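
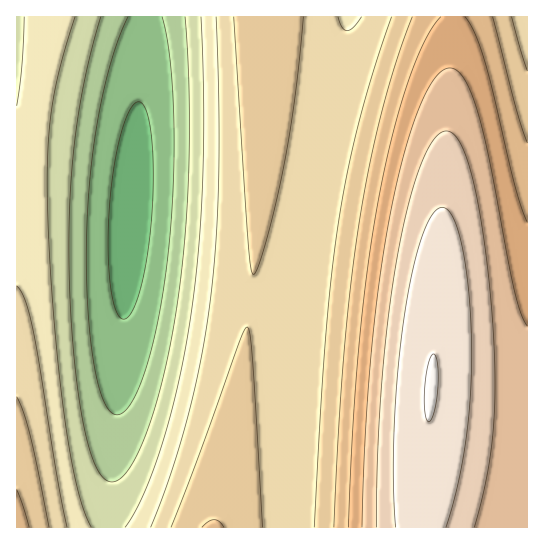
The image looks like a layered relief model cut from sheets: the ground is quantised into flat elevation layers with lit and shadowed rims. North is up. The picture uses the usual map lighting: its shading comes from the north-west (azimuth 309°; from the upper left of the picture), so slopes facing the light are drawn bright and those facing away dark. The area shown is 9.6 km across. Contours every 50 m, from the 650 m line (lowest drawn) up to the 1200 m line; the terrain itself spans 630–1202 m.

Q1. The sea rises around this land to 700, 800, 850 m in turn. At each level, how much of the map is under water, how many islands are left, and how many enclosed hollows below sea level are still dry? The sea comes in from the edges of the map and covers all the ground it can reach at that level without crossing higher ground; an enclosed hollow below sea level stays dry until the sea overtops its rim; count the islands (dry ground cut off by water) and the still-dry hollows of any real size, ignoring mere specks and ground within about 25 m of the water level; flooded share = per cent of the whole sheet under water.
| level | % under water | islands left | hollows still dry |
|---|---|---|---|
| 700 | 10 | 0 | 0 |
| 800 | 25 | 0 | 0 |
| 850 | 34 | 0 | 0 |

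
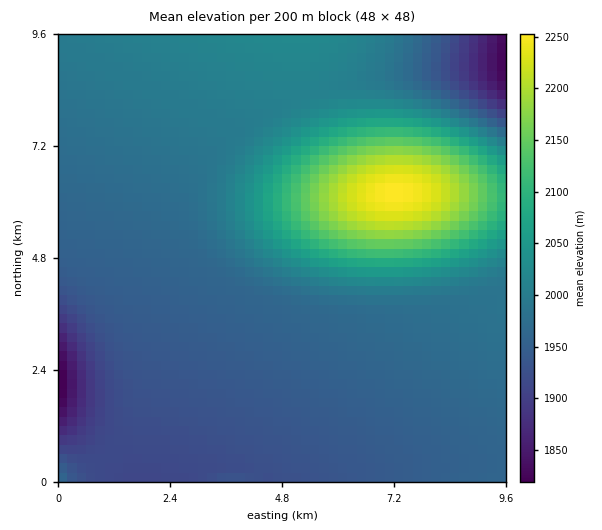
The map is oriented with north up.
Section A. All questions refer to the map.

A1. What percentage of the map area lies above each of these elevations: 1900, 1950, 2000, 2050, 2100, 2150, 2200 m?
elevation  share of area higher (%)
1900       97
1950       72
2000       32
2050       16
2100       11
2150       7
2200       3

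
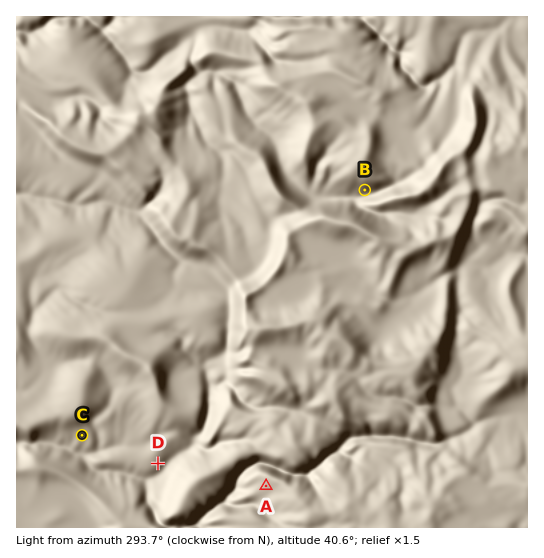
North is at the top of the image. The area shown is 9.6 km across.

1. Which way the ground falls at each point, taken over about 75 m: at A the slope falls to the SW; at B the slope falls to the S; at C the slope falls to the S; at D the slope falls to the SE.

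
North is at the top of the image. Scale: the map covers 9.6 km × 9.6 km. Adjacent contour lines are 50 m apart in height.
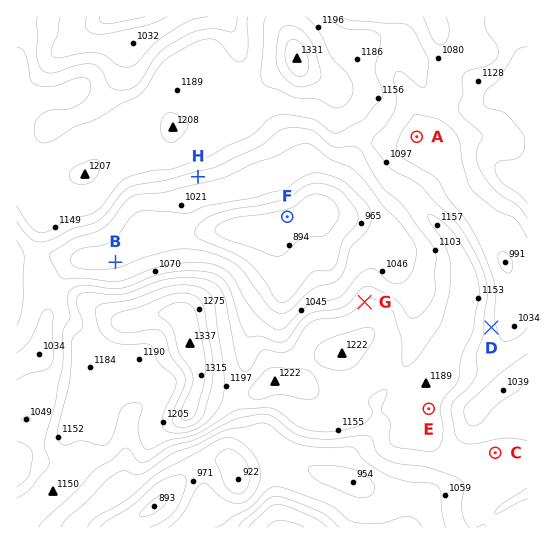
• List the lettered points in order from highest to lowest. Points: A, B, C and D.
C D A B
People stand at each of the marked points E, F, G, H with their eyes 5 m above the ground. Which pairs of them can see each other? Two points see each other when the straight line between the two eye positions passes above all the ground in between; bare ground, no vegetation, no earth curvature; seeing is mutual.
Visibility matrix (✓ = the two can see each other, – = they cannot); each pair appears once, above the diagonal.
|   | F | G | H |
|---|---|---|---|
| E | – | – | – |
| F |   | ✓ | – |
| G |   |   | ✓ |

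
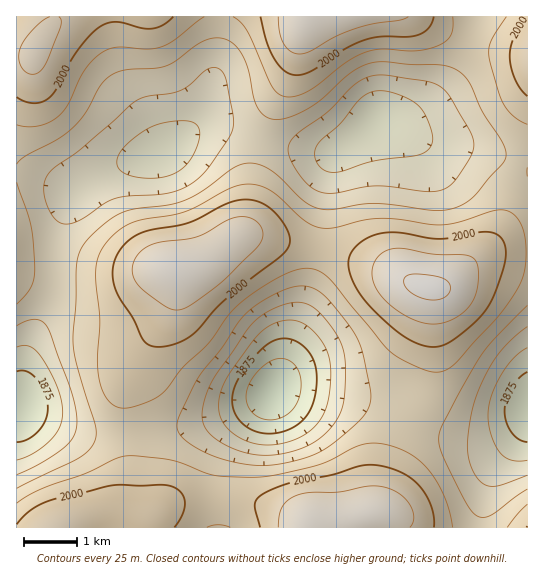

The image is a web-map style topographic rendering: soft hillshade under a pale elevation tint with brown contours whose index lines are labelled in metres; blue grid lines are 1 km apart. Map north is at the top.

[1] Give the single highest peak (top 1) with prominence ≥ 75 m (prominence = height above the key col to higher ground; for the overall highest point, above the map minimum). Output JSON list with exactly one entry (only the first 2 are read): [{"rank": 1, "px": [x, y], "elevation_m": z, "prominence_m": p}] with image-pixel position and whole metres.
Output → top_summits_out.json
[{"rank": 1, "px": [430, 287], "elevation_m": 2055, "prominence_m": 228}]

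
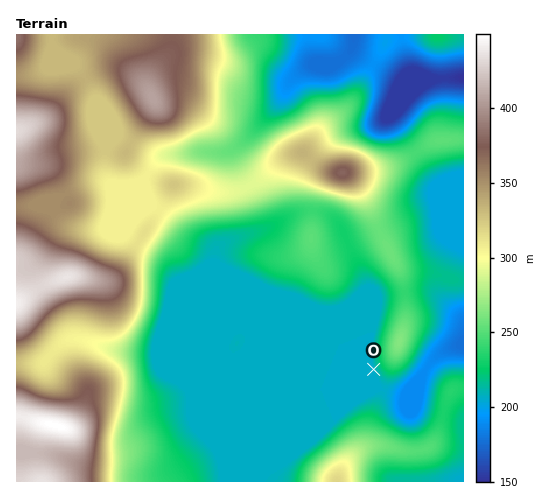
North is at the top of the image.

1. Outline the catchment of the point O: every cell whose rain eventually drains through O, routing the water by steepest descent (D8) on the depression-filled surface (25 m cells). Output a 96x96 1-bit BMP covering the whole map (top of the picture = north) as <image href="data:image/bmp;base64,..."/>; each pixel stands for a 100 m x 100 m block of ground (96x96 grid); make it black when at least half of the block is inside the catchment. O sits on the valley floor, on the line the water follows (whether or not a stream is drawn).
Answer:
<image width="96" height="96" href="data:image/bmp;base64,Qk2+BAAAAAAAAD4AAAAoAAAAYAAAAGAAAAABAAEAAAAAAIAEAAATCwAAEwsAAAIAAAAAAAAA////AAAAAAAAAAAAAAAAAAAAAAAAAAAAAAAAAAAAAAAAAAAAAAAAAAAAAAAAAAAAAAAAAAAAAAAAAAAAAAAAAAAAAAAAAAAAAAAAAAAAAAAAAAAAAAAAAAAAAAAAAAAAAAAAAAAAAAAAAAAAAAAAAAAAAAAAAAAAAAAAAAAAAAAAAAAAAAAAAAAAAAAAAAAAAAAAAAAAAAAAAAAAAAAAAAAAAAAAAAAAAAAAAAAAAAAAAAAAAAAAAAAAAAAAAAAAAAAAAAAAAAAAAAAAAAAAAAAAAAAAAAAAAAAAAAAAAAAAAAAAAAAAAAAAAAAAAAAAAAAAAAAAAAAAAAAAAAAAAAAAAAAAAAAAAAAAAAAAAAAAAAAAAAAAAAAAAAAAAAAAAAAAAAAAAAAAAAAAAAAAAAAMAAAAAAAAAAAAAAAeAAAAAAAAAAAAAAA/AAAAAAAAAAAAAAB/gAAAAAAAAAAAAAD/wAAAAAAAAAAAAAH/wAAAAAAAAAAAAAP/wAAAAAAAAAAAAAf/4AAAAAAAAAAAAA//4AAAAAAAAAAAAB//4AAAAAAAAAAAAD//4AAAAAAAAAAAAH//4AAAAAAAAAAAAP//4AAAAAAAAAAAAf//4AAAAAAAAAAAA///4AAAAAAAAAAAB///4AAAAAAAAAAAA///4AAAAAAAAAAAAf//4AAAAAAAAAAAAP//4AAAAAAAAAAAAH//4AAAAAAAAAAAAD//4AAAAAAAAAAAAD//wAAAAAAAAAAAAH//wAAAAAAAAAAAAH//gAAAAAAAAAAAAP//gAAAAAAAAAAAAP//AAAAAAAAAAAAAf//AAAAAAAAAAAAAf/+AAAAAAAAAAAAAf/+AAAAAAAAAAAAAf/8AAAAAAAAAAAAAf/8AAAAAAAAAAAAAf/4AAAAAAAAAAAAAf/4AAAAAAAAAAAAAf/wAAAAAAAAAAAAAf/wAAAAAAAAAAAAAf/wAAAAAAAAAAAAAf/gAAAAAAAAAAAAAf/AAAAAAAAAAAAAAf+AAAAAAAAAAAAAAP8AAAAAAAAAAAAAAP4AAAAAAAAAAAAAAH4AAAAAAAAAAAAAAAAAAAAAAAAAAAAAAAAAAAAAAAAAAAAAAAAAAAAAAAAAAAAAAAAAAAAAAAAAAAAAAAAAAAAAAAAAAAAAAAAAAAAAAAAAAAAAAAAAAAAAAAAAAAAAAAAAAAAAAAAAAAAAAAAAAAAAAAAAAAAAAAAAAAAAAAAAAAAAAAAAAAAAAAAAAAAAAAAAAAAAAAAAAAAAAAAAAAAAAAAAAAAAAAAAAAAAAAAAAAAAAAAAAAAAAAAAAAAAAAAAAAAAAAAAAAAAAAAAAAAAAAAAAAAAAAAAAAAAAAAAAAAAAAAAAAAAAAAAAAAAAAAAAAAAAAAAAAAAAAAAAAAAAAAAAAAAAAAAAAAAAAAAAAAAAAAAAAAAAAAAAAAAAAAAAAAAAAAAAAAAAAAAAAAAAAAAAAAAAAAAAAAAAAAAAAAAAAAAAAAAAAAAAAAAAAAAAAAAAAAAAAAAAAAAAAAAAAAAAAAAAAAAAAA="/>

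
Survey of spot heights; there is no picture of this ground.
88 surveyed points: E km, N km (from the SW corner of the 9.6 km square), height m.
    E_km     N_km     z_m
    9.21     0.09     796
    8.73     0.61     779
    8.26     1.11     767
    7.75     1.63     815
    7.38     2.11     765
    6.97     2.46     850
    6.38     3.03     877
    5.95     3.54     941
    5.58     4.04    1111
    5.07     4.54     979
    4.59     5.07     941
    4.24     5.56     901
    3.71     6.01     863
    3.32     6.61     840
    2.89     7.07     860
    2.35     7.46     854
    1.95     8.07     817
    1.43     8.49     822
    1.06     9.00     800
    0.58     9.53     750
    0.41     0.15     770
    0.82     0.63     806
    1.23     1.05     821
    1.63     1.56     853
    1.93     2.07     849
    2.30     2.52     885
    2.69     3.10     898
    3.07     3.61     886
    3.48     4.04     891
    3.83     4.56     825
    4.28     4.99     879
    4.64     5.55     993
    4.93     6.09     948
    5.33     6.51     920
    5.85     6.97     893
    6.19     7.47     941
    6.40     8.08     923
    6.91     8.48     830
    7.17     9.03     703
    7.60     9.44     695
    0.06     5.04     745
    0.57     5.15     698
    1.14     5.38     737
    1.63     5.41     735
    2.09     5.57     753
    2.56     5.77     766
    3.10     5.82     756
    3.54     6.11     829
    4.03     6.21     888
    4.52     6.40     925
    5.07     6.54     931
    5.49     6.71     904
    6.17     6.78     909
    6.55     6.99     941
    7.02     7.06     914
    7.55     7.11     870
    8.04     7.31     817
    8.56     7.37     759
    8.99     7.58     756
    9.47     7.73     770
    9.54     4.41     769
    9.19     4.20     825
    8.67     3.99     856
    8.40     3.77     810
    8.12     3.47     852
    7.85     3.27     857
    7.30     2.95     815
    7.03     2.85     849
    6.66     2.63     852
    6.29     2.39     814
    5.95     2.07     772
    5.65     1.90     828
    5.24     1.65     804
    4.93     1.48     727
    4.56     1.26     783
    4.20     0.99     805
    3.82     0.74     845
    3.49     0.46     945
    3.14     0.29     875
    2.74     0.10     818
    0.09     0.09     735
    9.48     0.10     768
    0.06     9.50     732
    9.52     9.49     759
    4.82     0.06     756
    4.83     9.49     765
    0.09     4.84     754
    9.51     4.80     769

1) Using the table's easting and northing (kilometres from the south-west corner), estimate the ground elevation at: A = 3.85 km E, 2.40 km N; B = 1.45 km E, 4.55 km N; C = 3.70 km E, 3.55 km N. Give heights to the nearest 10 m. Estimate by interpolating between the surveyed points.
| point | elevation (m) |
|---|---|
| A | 780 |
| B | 760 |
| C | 870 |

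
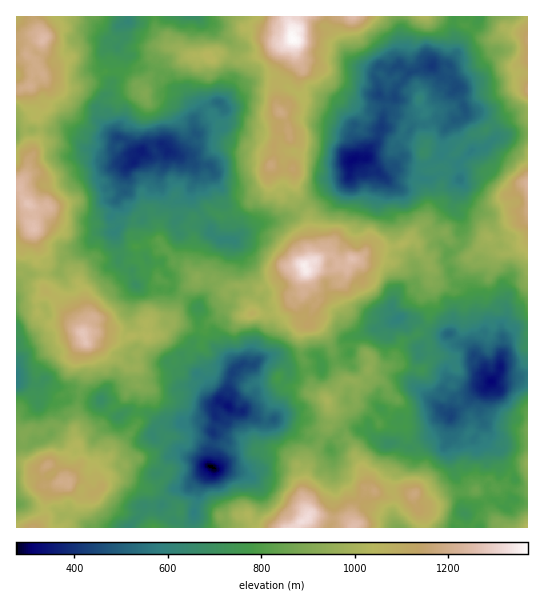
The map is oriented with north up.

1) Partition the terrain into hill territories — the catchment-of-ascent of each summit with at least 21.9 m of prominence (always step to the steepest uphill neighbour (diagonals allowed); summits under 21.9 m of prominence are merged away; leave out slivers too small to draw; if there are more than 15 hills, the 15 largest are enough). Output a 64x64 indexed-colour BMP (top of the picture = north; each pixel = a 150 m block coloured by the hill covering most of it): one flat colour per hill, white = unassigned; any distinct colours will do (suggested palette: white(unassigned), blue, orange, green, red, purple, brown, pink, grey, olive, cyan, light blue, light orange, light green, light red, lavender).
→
<image width="64" height="64" href="data:image/bmp;base64,Qk12CAAAAAAAAHYAAAAoAAAAQAAAAEAAAAABAAQAAAAAAAAIAAATCwAAEwsAABAAAAAAAAAA////ALR3HwAOf/8ALKAsACgn1gC9Z5QAS1aMAMJ34wB/f38AIr28AM++FwDox64AeLv/AIrfmACWmP8A1bDFAAAAAEREREQAAAAAVVVVVVVVVVVQAAAAD/////8AAAAAAAAAREREREAAAABVVVVVVVVVVVUAAAAP/////wAAAAAABERERERERAAAAFVVVVVVVVVVVQAAAA//////AAAAAEREREREREREREAABVVVVVVVVVVVAAAAD/////8AABEAREREREREREREQAAFVVVVVVVVVVUAAAAP/////wABEQBERERERERERERERAVVVVVVVVVVVQAAAA/////wAAERAAAAREREREREREQREFVVVVVVVVVVAAAAD/////AAAREAAAAEREREREREERERVVVVVVVVVVUAAAAA////8AABEQAAAABERERERERBERFVVVVVVVVVVQAAAAD///8AAAEQAAAAAEREREREREQREVVVVVVVVVVQAAAAAA///wAAEQAARAAAREREREREQRERFVVVVVVVVVAAAAAAEf//AAAQAABERAREREREREEREREVVVVVVVWZmQAAAREREf8BERAAAEREREREREREQRERERVVVVVVmZmZmZkRERERHxEREAAARERERERERERCIiIiJVVVWZmZmZmZmREREREREREAAABEREREREQiQiIiIiIlVVmZmZmZmZmZkVVVVVEREQAAAEREREREQiIiIiIiIiUACZmZmZmZmZmZlVVVERERAAAAREERIiIiIiIiIiIiIQAACZmZmZmZmZmVVVEREREAAABEQRIiIiIiIiIiIiIREAAACZmZmZmZmZmVERERERAAACIiIiIiIiIiIiIiIhEQAAAAmZmZmZmZmZkREREREAAAIiIiIiIiIiIiIiIRERAAAACZmZmZmZmZmREREREWEREiIiIiIiIiIiIiIREREAAAABEROZmZmZmZEREREWYRESIiIiIiIiIiIiIhEREAADMzMxMzOZmZmZkRERERZmERIiIiIiIiIiIiIiIREAAAMzMzMzMzmZmZmRERERFmYREiIiIiIiIiIiIiIiMwAAADMzMzMzOZmZmZEREREWZhESIiIiIiIiIiIiIiIzAAAAMzMzMzOqqZmZERERERZmYRIiIiIiIiIiIiIiIjMAAAADMzMzM6qqqZERERERFmZmYiIiIiIiIiIiIiIiMwAAAAMzMzMzqqqqERERERFmZmZiIiIiIiIiIiIiIiIzMAAAMzMzMzqqqqoREREREWZmZmIiIiIiIiIiIiIiIDMzAAAzMzMzOqqqqhERERERZmZmYiIiIiIiIiIiIiAAAzMwMzMzMzOqqqqqoRERERZmZmZiIiIiIiIiIhERAAABMzMzMzMzM6qqqqqqERERZmZmZmIiIiIiIiIiEREAAAETMzMzMzMzqqqqqqqhERZmZmZmZ3d3ciIiIhERERAAARMzMzMzMzOqqqqqqqERFmZmZmZnd3dyIiIiEREREAAAEzMzMzMzMzqqqqqqMzM2ZmZmZmd3d3ciIiIREREQAAARMzMzMzMzOqqqqqMzMzZmZmZmZ3d3d3ciIhERERAAABEzMzMzMzMzqqqqMzMzERZmZmZnd3d3d3IhEREREAAAG7MzMzMzMzM6qqozMzMRFmZmZmd3d3d3d3cREREQAAEbu7MzMzMzMzqqqjMzMxEWZmZmZ3d3d3d3cRERERARERG7uxMzMzMzM6qqMzMzERZmZmZnd3d3d3dxERERERERG7u7sRAzMzMzqqozMzMxZmZmZmd3d3d3d3EREREREREbu7uxEAMzMzM6ozMzMzNmZmZmZ3d3d3d3dxERERERERu7u7sQAAMzMzqjMzMzM2ZmZmZnd3d3d3d3cRERERERG7u7u7AAADMzOqMzMzMzZmZmZmd3d3d3d3dxERERERG7u7u7AAAAADMzozMzMzNmZmZmZ3d3d3d3d3EREREREbu7u7sAAAAAAzMRMREREWZmZmZnd3d3d3d3cRERERG7u7u7uwAAAAADMREREBERZmZmZmd3d3d3d3cRERERu7u7u7u7sAAN3d0RERAAABEWZmZmZ3d3d3d4gR7hEe67u7u7u7vd3d3d3REREAAAEREWZmZnd3d3d4iIHu7u7uu7u7u7u93d3d3REREQAAAREREWZmd3d3eIiI7u7u7u67u7u93d3d3d3dEREREAAAERERAACIiIiIiI7u7u7u7ru73d3d3d3d3d0REREQAAARERAAAIiIiIiI7u7u7u7uu7vd3d3d3d3d0REREQAAAAARAAAAiIiIiIju7u7u7u7Mu93d3d3d3d0REREAAAAAAAAAAACIiIiIiI7u7u7u7szM3d3d3d3d0REREQAAAAAAAAAAAIiIiIiIiO7u7u7szMzN3d3d0REREREREAAAAAAAAAAAiIiIiIiI7u7uHMzMzMEd3dERERERERERAAAAAAAAAACIiIiIiIHu7u4czMzMwREREREREREREREQAAEAAAAAAIiIiIiIge7u7MzMzMzBEREREREREREBAQAAEQAAAAAAiIiIiIiB7szMzMzMzMERERERERERAAAAAAAAAAAAAACIiIiIiIEczMzMzMzMwRERERERERAAAAAAAAAAAAAAAIiIiIiIiIzMzMzMzMzBEREREREREAAAAAAAAAEAAAAAiIiIiIiIjMzMzMzMzBEREREREREAAAAAAAAAAQAAAACIiIiIiIiMzMzMzMzBEREREREREAAAAAAAAAABEAAAAIiIiIiIiIjMzMzMwREREREREREQAAAAAAAAAAERAAAA"/>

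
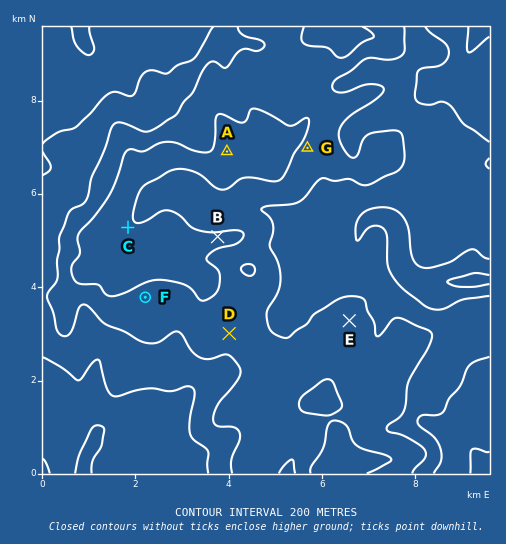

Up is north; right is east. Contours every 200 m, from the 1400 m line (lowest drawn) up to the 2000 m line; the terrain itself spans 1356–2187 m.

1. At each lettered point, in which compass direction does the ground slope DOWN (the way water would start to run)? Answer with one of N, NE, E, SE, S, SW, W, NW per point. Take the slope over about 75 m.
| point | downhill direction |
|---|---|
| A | W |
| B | N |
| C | NE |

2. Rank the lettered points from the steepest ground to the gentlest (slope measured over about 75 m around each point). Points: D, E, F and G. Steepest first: G F D E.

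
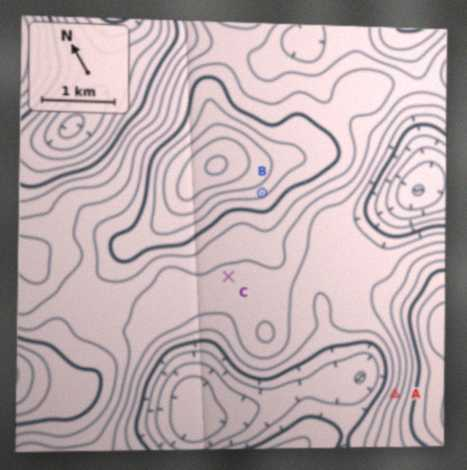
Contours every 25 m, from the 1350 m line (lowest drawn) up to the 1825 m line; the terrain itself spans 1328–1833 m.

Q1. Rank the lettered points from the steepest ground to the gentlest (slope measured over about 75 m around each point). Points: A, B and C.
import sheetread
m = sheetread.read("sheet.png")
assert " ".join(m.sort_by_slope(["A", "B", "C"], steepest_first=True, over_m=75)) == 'A B C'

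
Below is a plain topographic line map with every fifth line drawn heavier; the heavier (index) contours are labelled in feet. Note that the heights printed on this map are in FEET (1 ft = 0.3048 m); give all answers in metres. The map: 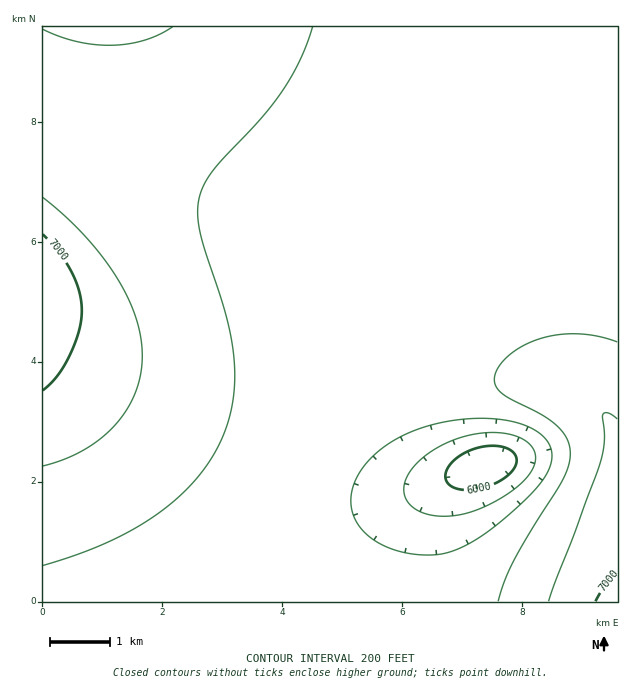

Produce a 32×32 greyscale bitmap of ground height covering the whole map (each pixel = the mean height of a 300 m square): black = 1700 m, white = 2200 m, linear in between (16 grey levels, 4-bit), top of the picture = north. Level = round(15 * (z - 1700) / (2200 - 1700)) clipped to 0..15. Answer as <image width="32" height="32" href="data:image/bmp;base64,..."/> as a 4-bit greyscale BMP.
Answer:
<image width="32" height="32" href="data:image/bmp;base64,Qk12AgAAAAAAAHYAAAAoAAAAIAAAACAAAAABAAQAAAAAAAACAAATCwAAEwsAABAAAAAAAAAAAAAAABEREQAiIiIAMzMzAERERABVVVUAZmZmAHd3dwCIiIgAmZmZAKqqqgC7u7sAzMzMAN3d3QDu7u4A////AJmZmZmZmYiIiIiIiJmrvN2ZmZmZmZmYiIiIiIiZqrzNmZmZmZmZmIiIiIiIiZq7zaqZmZmZmZiIiHd3d4iau8yqqqmZmZmZiIh3ZmZ3iavMqqqqmZmZmYiHdmVVVnmrvLuqqqmZmZmIh3ZVRERnmry7u6qqmZmZmIh3ZUMzRoq7y7u6qqmZmZiIh3ZURFaKu8zLu6qpmZmZiIiHdmZ4mrvMzLuqqpmZmYiIiIiImau73cy7uqqZmZmYiIiZmaq7u93My7qqmZmZmIiJmZmqq7rd3Mu6qpmZmZiIiZmZqqqq3dzLuqqZmZmYiIiZmZmqqe3cy7qqmZmZmYiIiZmZmZnt3LuqqZmZmZmIiIiJmZmZ7dy7qqmZmZmZiIiIiIiIiO3LuqqpmZmZmYiIiIiIiIjcy7qqmZmZmZmIiIiIiIiIzLuqqpmZmZmZiIiIiIiIiMu6qqqZmZmZmZiIiIiIiIi7qqqpmZmZmZmYiIiIiIiIuqqqqpmZmZmZmIiIiIiIiKqqqqqZmZmZmZmIiIiIiIiqqqqqqZmZmZmZiIiIiIiIqqqqqqqpmZmZmYiIiIiIiKqqqqqqqpmZmZmYiIiIiIiqqqqqqqqZmZmZmIiIiIiIu7u7uqqqqZmZmZiIiIiIiLu7u7u6qqqZmZmYiIiIiIi7u7u7u6qqmZmZmYiIiIiI"/>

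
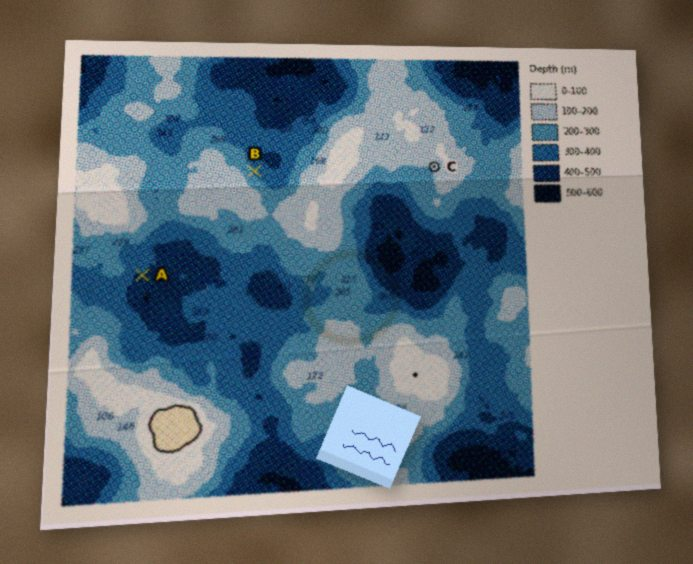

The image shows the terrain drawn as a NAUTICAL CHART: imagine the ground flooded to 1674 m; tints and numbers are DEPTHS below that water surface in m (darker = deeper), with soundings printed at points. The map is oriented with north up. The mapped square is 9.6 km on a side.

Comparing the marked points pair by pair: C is higher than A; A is lower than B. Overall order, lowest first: A B C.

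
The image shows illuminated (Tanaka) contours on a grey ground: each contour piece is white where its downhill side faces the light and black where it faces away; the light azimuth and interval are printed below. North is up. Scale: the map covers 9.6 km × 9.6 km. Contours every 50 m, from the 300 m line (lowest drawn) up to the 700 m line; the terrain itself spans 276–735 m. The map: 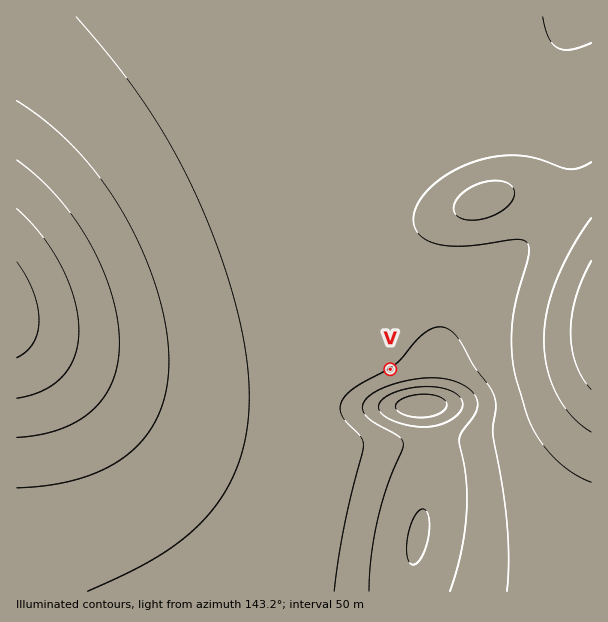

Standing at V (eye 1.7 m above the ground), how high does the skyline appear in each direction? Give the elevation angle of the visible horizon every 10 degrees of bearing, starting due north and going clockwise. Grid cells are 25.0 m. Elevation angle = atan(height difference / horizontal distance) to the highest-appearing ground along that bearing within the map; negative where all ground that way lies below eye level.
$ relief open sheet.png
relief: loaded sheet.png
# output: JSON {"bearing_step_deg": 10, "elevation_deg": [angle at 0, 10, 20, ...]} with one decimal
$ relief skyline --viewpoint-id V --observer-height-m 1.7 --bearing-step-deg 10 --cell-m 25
{"bearing_step_deg": 10, "elevation_deg": [-0.2, -0.1, -0.0, -0.0, -0.3, -0.1, 0.2, 0.6, 1.2, 2.0, 3.5, 6.4, 9.9, 12.7, 14.5, 15.4, 15.4, 14.7, 13.5, 11.6, 9.4, 6.9, 4.4, 2.1, 0.2, -0.8, -1.3, -1.3, -1.2, -1.1, -1.0, -0.5, -0.4, -0.3, -0.3, -0.2]}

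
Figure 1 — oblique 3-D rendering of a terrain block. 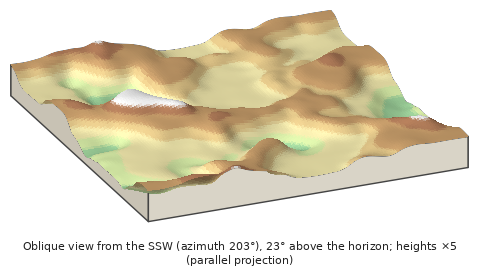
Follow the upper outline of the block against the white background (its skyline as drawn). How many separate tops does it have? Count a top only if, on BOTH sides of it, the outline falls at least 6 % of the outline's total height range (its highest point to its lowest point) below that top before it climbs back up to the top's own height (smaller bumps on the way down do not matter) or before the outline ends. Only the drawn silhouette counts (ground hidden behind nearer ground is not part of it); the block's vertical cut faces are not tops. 2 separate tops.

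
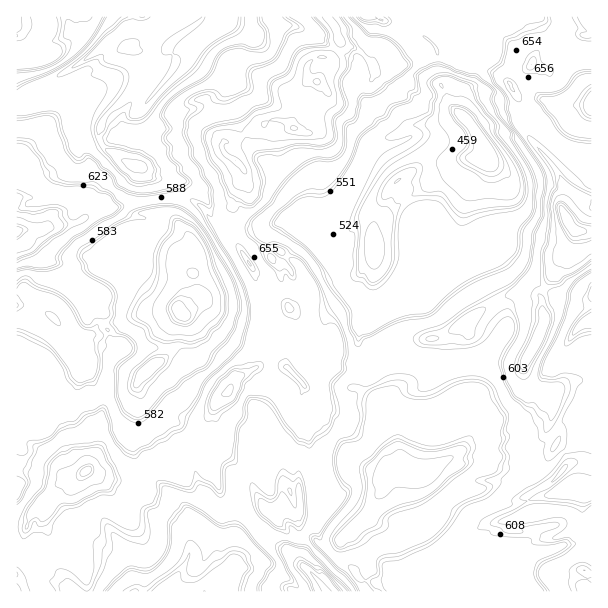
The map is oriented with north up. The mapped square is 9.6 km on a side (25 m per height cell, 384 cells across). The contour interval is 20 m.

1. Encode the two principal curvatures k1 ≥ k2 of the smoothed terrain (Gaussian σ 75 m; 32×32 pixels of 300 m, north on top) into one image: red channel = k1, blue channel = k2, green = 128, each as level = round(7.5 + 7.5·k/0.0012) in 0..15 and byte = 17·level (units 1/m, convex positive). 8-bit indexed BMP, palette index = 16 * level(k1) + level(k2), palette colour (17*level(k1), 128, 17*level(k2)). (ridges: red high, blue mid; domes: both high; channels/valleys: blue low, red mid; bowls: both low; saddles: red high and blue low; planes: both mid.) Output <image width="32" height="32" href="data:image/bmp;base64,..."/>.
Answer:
<image width="32" height="32" href="data:image/bmp;base64,Qk02CAAAAAAAADYEAAAoAAAAIAAAACAAAAABAAgAAAAAAAAEAAATCwAAEwsAAAABAAAAAAAAAIAAABGAAAAigAAAM4AAAESAAABVgAAAZoAAAHeAAACIgAAAmYAAAKqAAAC7gAAAzIAAAN2AAADugAAA/4AAAACAEQARgBEAIoARADOAEQBEgBEAVYARAGaAEQB3gBEAiIARAJmAEQCqgBEAu4ARAMyAEQDdgBEA7oARAP+AEQAAgCIAEYAiACKAIgAzgCIARIAiAFWAIgBmgCIAd4AiAIiAIgCZgCIAqoAiALuAIgDMgCIA3YAiAO6AIgD/gCIAAIAzABGAMwAigDMAM4AzAESAMwBVgDMAZoAzAHeAMwCIgDMAmYAzAKqAMwC7gDMAzIAzAN2AMwDugDMA/4AzAACARAARgEQAIoBEADOARABEgEQAVYBEAGaARAB3gEQAiIBEAJmARACqgEQAu4BEAMyARADdgEQA7oBEAP+ARAAAgFUAEYBVACKAVQAzgFUARIBVAFWAVQBmgFUAd4BVAIiAVQCZgFUAqoBVALuAVQDMgFUA3YBVAO6AVQD/gFUAAIBmABGAZgAigGYAM4BmAESAZgBVgGYAZoBmAHeAZgCIgGYAmYBmAKqAZgC7gGYAzIBmAN2AZgDugGYA/4BmAACAdwARgHcAIoB3ADOAdwBEgHcAVYB3AGaAdwB3gHcAiIB3AJmAdwCqgHcAu4B3AMyAdwDdgHcA7oB3AP+AdwAAgIgAEYCIACKAiAAzgIgARICIAFWAiABmgIgAd4CIAIiAiACZgIgAqoCIALuAiADMgIgA3YCIAO6AiAD/gIgAAICZABGAmQAigJkAM4CZAESAmQBVgJkAZoCZAHeAmQCIgJkAmYCZAKqAmQC7gJkAzICZAN2AmQDugJkA/4CZAACAqgARgKoAIoCqADOAqgBEgKoAVYCqAGaAqgB3gKoAiICqAJmAqgCqgKoAu4CqAMyAqgDdgKoA7oCqAP+AqgAAgLsAEYC7ACKAuwAzgLsARIC7AFWAuwBmgLsAd4C7AIiAuwCZgLsAqoC7ALuAuwDMgLsA3YC7AO6AuwD/gLsAAIDMABGAzAAigMwAM4DMAESAzABVgMwAZoDMAHeAzACIgMwAmYDMAKqAzAC7gMwAzIDMAN2AzADugMwA/4DMAACA3QARgN0AIoDdADOA3QBEgN0AVYDdAGaA3QB3gN0AiIDdAJmA3QCqgN0Au4DdAMyA3QDdgN0A7oDdAP+A3QAAgO4AEYDuACKA7gAzgO4ARIDuAFWA7gBmgO4Ad4DuAIiA7gCZgO4AqoDuALuA7gDMgO4A3YDuAO6A7gD/gO4AAID/ABGA/wAigP8AM4D/AESA/wBVgP8AZoD/AHeA/wCIgP8AmYD/AKqA/wC7gP8AzID/AN2A/wDugP8A/4D/AIaWgsfGpJO1caWThbTFxbL2+KCQ14eIh4eHh3eC1pXHhZemuLe1xei0pNeDUJGh9/eBknHox5iHh3eHh5LoxsaGh4eXpoOUttSEp8ayxPT1sICjxpOCtNeHh4aEhKCQptWUhYe2kemls3SCs6L3orT1lHCTxod1gseWxsiUotWW5fmSgpWnx4LFgNXIx6FwYOf3pZCj19eUxcekxfj398SC1dfXs7OH2GDEcuOmssSR17jno3WDgdWkcrWFxcBwYqOkx/fm1Yam1sfWw4WXpKS31pKSdod3gsTFpLZ1w/WEg7XX1vijs9iXh5fXkoeHhpXFc9VxdIKCUMZzxoelw7aUosaTw6Jzgsa3h8iCh4WzxbO1pNbE2NjFtYPXhrWmdnd2krT6s7PVc7W1pMOEkti4xceTh4eHh4eHcsZ01oOHd4eHlaPEcZLogub4o2DVp6fWtYJ2hJODdnaTtMXIpXWHh8ei1dWAtKLVpPn1tLeTtbNzxZOUydeTcqPWxdXnlYeY1mKi9JNgw4JypfXFlKKX2KKHp6eHh6e3otf2UISGuNeBdqTp9/X017OlxJeWl4e4wraHh7SklJSCpPeioqijgZWSotO0pJOik5S1x4eHl+iSgObX1ubouYRgxPiAoJOmkdbIpJJzkUCkgoTnlce3pLN1g5KStKP3xpKk98S0YIHDt7jVxpTEk3NzpNeWpuikgranh3eBxqS05qbCw6NhxKTGo5OX2JSVk4Pm1rXE6HG1grOnh4eDo8aTxfX2gtTWs6Jjh4fXcpaAtfjFsPaUg9dicteHh4eGc4OT6Kf21dW0k5Nzh8eScnD45pP2k4KH2IKC2IiHh4eHcqbGwtbl5/jm1ZOChcNg9tjUcYBzd4fGcnLYiIjFx7ikk7P41IGSs4bY+PXz8/XTxcTXpIFzhMeBlbW42XJzk5KBxva1lLfF1cW0g5KysYG12ObEs8fFlLTDx4KThre2gnOk9pOXxoO055RgcJK0pbX4orXEYcOitoDDtYbFk1GAhfW0hemS1nHCoMPVxaO2+LWxs5K057WCt7WChsWCcJXX9qXXo6bElaDpx5S0xuXp1rel+Pf5kpKDpcaV6JCzw/fGooKi1bKHs7GRwfijtKKS59WlhuXFs8VzxrNwgaX4t9STs3KFh4iopJWAxvj5grSAxaeE98OistfEs8OzkvXEkKKTk4CAl5fZpIaAlLOmcufFxfjlcbfWs5JggML255S355Lo+fagsoOFh3dxpfnFtKO258ezpZf45OT4t4HW55WX15WXxfaQcneHh4aRpcRgo9WB4ubU55KGhoeHhNbHp4elp6ekleajcpOXdoZys6OzsZH29oCQloeHh4iHg4Oihcc="/>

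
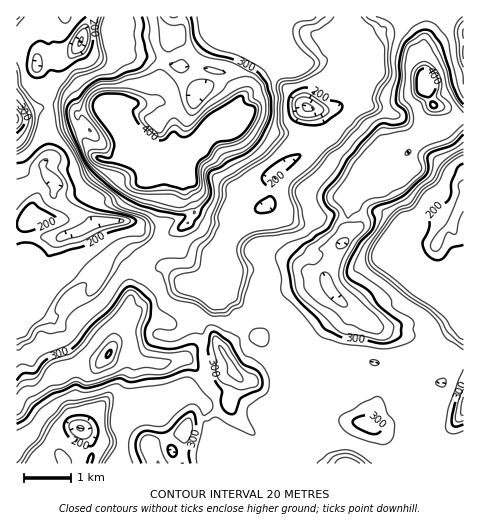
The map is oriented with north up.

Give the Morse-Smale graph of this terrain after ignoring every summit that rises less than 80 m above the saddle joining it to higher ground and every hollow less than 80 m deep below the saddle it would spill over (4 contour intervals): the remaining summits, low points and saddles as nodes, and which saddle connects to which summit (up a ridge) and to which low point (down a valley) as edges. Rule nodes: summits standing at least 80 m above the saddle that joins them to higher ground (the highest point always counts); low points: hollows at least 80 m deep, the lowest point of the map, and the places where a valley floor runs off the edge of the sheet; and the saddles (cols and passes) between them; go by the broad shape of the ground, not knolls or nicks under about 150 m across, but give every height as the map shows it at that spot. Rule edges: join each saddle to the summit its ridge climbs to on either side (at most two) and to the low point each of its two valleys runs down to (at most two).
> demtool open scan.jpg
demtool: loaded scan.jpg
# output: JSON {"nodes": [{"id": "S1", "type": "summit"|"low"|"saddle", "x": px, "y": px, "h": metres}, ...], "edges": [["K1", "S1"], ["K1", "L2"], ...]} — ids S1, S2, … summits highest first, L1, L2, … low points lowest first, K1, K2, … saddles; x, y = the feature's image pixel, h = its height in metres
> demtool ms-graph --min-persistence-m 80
{"nodes": [
{"id": "S1", "type": "summit", "x": 134, "y": 141, "h": 417},
{"id": "S2", "type": "summit", "x": 426, "y": 83, "h": 417},
{"id": "S3", "type": "summit", "x": 109, "y": 354, "h": 402},
{"id": "S4", "type": "summit", "x": 17, "y": 119, "h": 344},
{"id": "L1", "type": "low", "x": 308, "y": 108, "h": 138},
{"id": "L2", "type": "low", "x": 81, "y": 42, "h": 139},
{"id": "L3", "type": "low", "x": 81, "y": 428, "h": 158},
{"id": "L4", "type": "low", "x": 463, "y": 202, "h": 167},
{"id": "K1", "type": "saddle", "x": 34, "y": 391, "h": 344},
{"id": "K2", "type": "saddle", "x": 82, "y": 130, "h": 331},
{"id": "K3", "type": "saddle", "x": 164, "y": 60, "h": 324},
{"id": "K4", "type": "saddle", "x": 202, "y": 376, "h": 294},
{"id": "K5", "type": "saddle", "x": 211, "y": 416, "h": 281},
{"id": "K6", "type": "saddle", "x": 276, "y": 319, "h": 278},
{"id": "K7", "type": "saddle", "x": 150, "y": 259, "h": 274},
{"id": "K8", "type": "saddle", "x": 49, "y": 106, "h": 215}],
"edges": [["K1", "S3"], ["K1", "L2"], ["K1", "L3"], ["K2", "S1"], ["K2", "L1"], ["K2", "L2"], ["K3", "S1"], ["K3", "L1"], ["K3", "L2"], ["K4", "S3"], ["K4", "L1"], ["K4", "L3"], ["K5", "S3"], ["K5", "L3"], ["K5", "L4"], ["K6", "S2"], ["K6", "S3"], ["K6", "L1"], ["K6", "L4"], ["K7", "S1"], ["K7", "S3"], ["K7", "L1"], ["K7", "L2"], ["K8", "S1"], ["K8", "S4"], ["K8", "L2"]]}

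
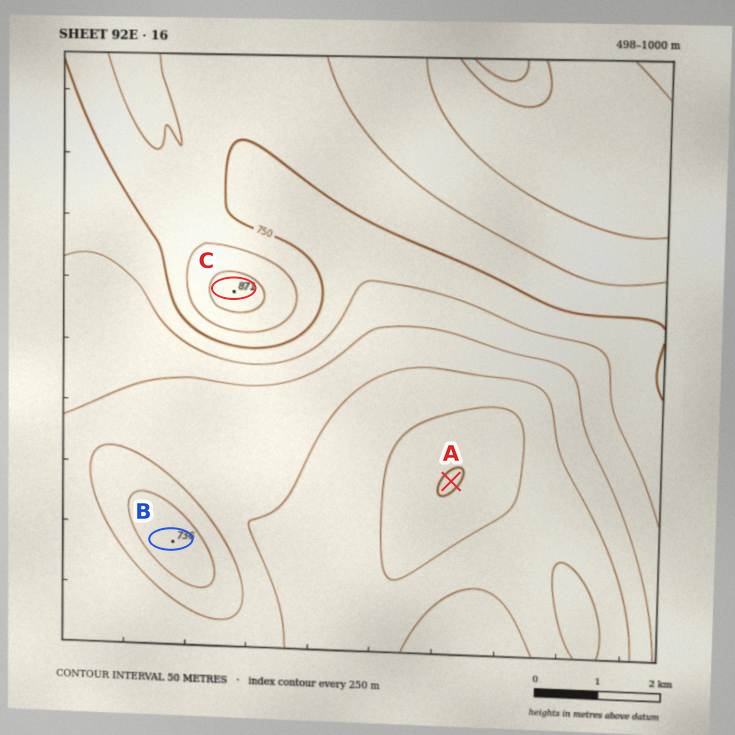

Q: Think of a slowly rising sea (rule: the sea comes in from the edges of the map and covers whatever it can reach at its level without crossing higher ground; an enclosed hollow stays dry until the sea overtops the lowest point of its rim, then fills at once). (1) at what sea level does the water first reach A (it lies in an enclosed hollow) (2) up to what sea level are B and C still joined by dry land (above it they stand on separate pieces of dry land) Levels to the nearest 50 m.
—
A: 550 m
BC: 650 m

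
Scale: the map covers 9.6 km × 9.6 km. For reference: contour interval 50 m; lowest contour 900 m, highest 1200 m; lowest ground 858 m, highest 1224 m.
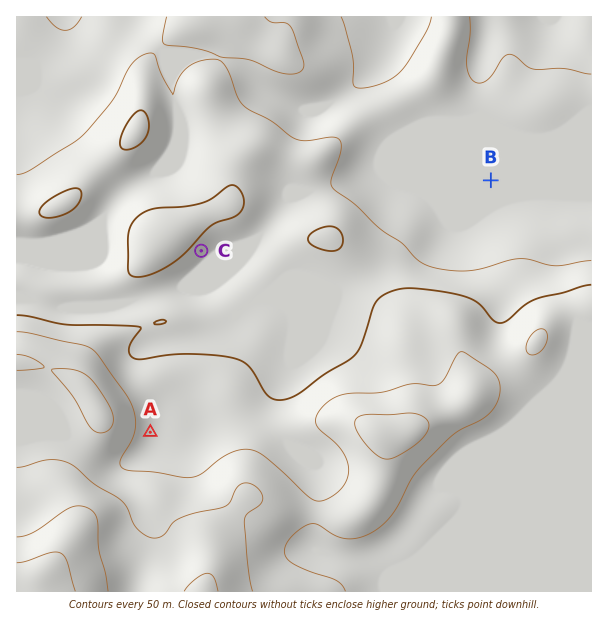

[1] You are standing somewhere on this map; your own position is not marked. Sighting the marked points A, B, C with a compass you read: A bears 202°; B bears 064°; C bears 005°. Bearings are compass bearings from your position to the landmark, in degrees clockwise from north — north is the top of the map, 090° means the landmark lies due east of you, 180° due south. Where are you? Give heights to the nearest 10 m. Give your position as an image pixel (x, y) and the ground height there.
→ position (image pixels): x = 194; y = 325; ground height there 990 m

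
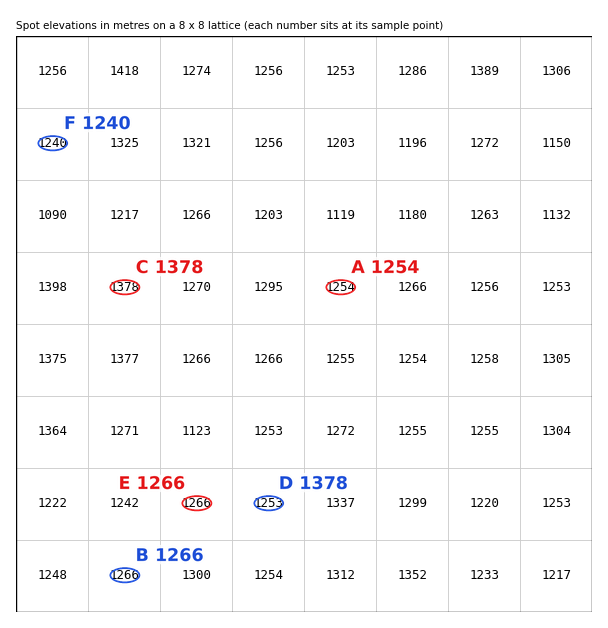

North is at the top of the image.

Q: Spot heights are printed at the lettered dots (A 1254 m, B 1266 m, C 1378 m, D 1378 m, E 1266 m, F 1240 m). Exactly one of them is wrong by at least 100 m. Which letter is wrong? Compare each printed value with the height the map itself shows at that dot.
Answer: D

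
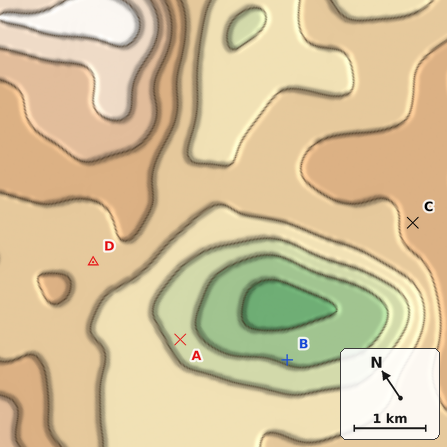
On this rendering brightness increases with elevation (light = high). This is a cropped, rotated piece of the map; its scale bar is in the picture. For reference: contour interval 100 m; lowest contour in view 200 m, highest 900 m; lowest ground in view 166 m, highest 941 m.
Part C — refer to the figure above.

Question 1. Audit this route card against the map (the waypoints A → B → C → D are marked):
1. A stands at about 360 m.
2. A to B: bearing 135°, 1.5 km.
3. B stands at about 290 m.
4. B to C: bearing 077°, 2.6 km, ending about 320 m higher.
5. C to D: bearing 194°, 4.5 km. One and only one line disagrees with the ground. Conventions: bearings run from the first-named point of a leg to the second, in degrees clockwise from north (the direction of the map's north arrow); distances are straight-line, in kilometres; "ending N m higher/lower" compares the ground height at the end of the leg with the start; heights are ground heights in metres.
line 5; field bearing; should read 297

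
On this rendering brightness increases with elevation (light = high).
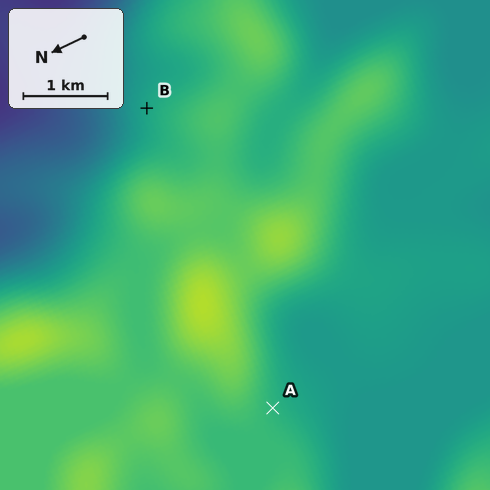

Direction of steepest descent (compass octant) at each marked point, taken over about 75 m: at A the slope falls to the S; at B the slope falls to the NE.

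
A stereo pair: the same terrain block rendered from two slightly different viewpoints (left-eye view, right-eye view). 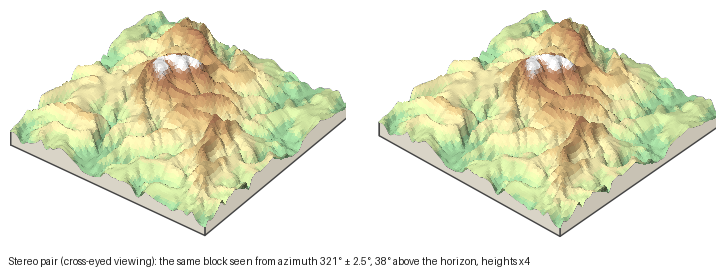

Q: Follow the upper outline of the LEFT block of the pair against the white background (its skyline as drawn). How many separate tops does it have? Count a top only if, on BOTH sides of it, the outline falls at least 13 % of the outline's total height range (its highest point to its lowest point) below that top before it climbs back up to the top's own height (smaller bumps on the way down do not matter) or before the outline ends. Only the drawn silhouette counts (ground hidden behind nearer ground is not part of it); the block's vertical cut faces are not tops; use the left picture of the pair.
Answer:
1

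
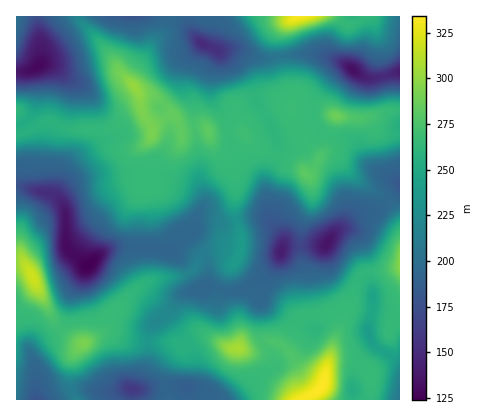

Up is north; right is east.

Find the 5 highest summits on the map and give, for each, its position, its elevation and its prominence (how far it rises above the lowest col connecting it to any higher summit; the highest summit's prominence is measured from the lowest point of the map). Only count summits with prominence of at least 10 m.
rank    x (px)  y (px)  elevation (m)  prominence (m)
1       322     388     334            210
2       32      276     319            83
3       238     348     307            35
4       134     86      301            89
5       84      344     292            25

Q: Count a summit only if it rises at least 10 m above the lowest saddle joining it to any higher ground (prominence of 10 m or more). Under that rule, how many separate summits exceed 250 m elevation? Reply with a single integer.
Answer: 7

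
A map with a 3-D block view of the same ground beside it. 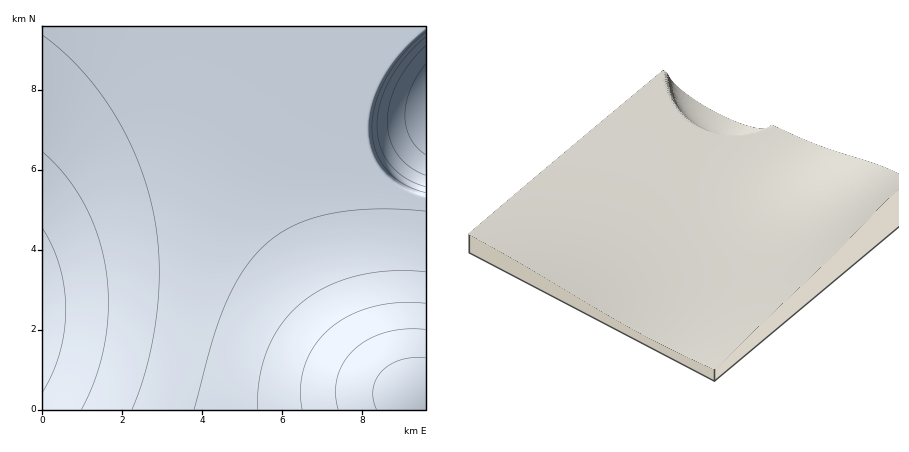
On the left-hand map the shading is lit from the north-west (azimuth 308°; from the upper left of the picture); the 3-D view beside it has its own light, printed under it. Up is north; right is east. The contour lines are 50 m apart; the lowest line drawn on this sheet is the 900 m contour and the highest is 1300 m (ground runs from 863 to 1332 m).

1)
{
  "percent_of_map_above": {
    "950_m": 96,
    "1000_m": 88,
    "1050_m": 72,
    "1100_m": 26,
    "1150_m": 13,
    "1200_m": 8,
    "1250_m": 4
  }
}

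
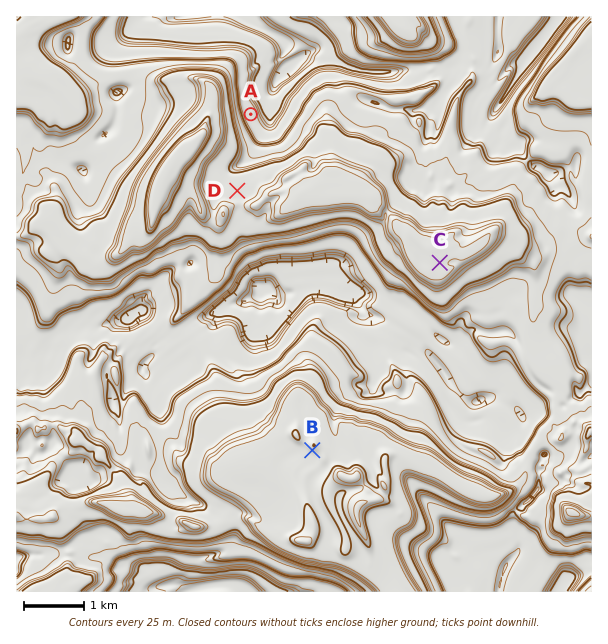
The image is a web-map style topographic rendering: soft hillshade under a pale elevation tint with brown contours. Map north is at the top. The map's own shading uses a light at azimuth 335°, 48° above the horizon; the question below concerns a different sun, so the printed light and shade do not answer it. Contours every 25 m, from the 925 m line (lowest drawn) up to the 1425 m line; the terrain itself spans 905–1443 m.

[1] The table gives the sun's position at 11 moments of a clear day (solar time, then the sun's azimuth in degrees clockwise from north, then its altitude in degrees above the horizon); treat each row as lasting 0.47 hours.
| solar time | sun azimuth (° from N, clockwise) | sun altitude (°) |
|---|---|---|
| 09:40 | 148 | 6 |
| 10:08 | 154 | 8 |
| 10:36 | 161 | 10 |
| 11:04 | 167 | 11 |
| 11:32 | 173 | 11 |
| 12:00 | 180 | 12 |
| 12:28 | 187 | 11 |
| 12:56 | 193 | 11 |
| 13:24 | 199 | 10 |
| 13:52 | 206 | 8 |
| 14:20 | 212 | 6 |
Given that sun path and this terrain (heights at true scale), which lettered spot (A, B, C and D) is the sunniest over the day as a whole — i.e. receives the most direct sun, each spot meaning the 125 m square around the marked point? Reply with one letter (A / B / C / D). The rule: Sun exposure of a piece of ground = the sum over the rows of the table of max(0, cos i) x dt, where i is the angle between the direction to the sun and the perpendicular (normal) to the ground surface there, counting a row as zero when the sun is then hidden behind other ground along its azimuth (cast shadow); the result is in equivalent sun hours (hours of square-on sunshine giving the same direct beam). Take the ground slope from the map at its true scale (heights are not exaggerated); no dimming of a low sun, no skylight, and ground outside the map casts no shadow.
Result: B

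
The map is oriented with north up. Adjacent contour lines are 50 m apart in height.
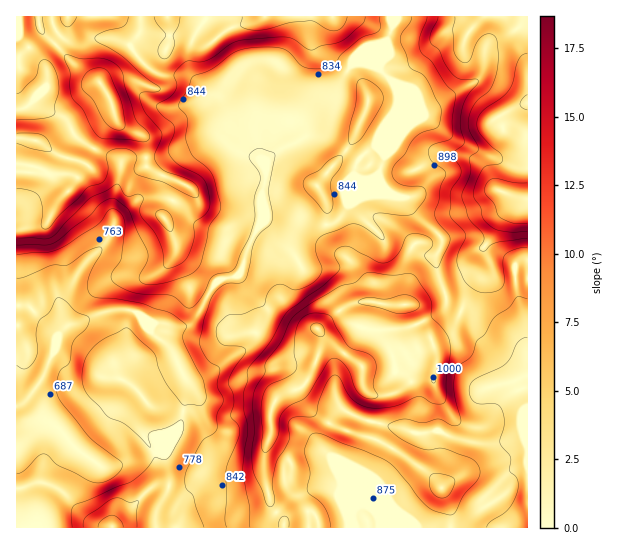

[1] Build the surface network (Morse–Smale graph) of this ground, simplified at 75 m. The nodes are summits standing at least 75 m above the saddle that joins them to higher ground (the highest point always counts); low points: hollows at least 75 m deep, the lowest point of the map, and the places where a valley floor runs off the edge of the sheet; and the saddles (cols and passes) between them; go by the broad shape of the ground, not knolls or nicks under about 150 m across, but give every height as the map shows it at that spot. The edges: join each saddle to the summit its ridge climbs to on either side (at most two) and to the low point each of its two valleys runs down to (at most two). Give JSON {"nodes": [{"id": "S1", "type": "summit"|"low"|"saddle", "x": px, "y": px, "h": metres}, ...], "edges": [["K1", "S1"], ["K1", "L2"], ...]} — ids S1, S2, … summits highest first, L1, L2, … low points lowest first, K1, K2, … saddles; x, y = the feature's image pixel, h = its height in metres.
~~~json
{"nodes": [
{"id": "S1", "type": "summit", "x": 527, "y": 199, "h": 1139},
{"id": "S2", "type": "summit", "x": 101, "y": 83, "h": 1084},
{"id": "S3", "type": "summit", "x": 318, "y": 329, "h": 1059},
{"id": "S4", "type": "summit", "x": 111, "y": 527, "h": 871},
{"id": "L1", "type": "low", "x": 17, "y": 406, "h": 659},
{"id": "L2", "type": "low", "x": 527, "y": 527, "h": 800},
{"id": "K1", "type": "saddle", "x": 277, "y": 511, "h": 945},
{"id": "K2", "type": "saddle", "x": 461, "y": 311, "h": 932},
{"id": "K3", "type": "saddle", "x": 390, "y": 31, "h": 832},
{"id": "K4", "type": "saddle", "x": 253, "y": 239, "h": 798},
{"id": "K5", "type": "saddle", "x": 111, "y": 378, "h": 785},
{"id": "K6", "type": "saddle", "x": 169, "y": 486, "h": 778}],
"edges": [["K1", "S3"], ["K1", "L1"], ["K1", "L2"], ["K2", "S1"], ["K2", "S3"], ["K2", "L1"], ["K2", "L2"], ["K3", "S1"], ["K3", "S2"], ["K3", "L1"], ["K4", "S2"], ["K4", "S3"], ["K4", "L1"], ["K5", "S2"], ["K5", "S3"], ["K5", "L1"], ["K6", "S3"], ["K6", "S4"], ["K6", "L1"]]}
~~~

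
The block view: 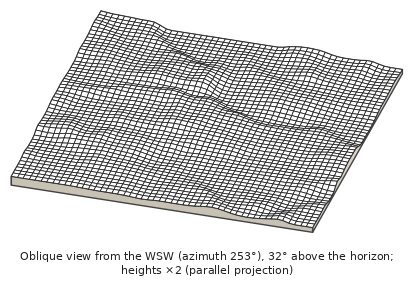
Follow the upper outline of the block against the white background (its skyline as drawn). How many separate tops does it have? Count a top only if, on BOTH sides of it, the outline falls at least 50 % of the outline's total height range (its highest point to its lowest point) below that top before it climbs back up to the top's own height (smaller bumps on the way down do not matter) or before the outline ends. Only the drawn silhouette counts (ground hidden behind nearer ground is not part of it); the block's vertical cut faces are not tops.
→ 0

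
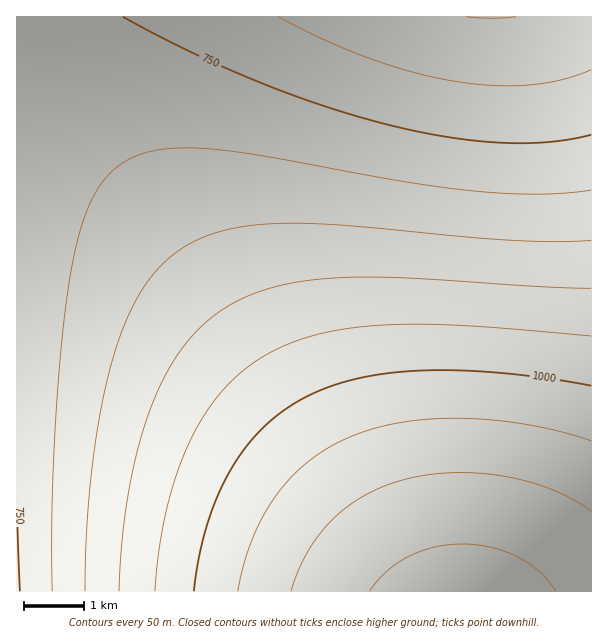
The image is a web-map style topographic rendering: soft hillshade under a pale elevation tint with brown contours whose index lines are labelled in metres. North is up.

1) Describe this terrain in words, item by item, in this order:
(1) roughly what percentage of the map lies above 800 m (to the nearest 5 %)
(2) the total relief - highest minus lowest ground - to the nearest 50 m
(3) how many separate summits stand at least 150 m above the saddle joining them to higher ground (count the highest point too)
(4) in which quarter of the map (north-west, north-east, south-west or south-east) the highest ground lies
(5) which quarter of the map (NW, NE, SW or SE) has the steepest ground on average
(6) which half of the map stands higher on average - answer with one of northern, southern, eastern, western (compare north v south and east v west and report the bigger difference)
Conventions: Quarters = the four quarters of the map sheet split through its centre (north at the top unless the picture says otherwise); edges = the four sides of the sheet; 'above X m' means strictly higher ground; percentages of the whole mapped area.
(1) Ground above 800 m makes up about 65 % of the sheet.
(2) From the lowest to the highest ground is roughly 500 m.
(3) Counting only tops that stand 150 m proud, the map has 1 summit.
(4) The highest ground is in the south-east quarter.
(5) Slopes are steepest in the south-west quarter.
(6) Taken as a whole, the southern half is higher than the northern.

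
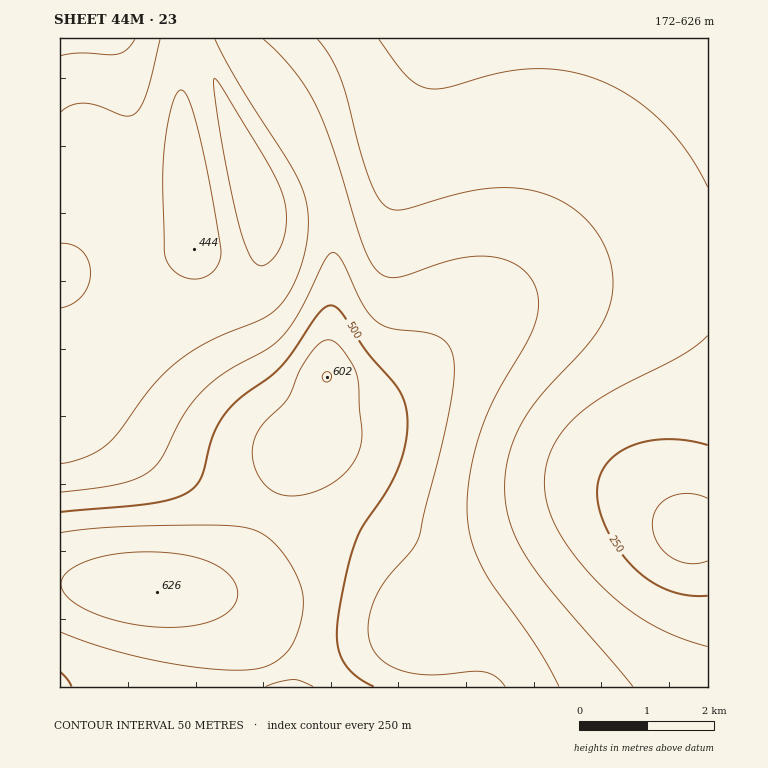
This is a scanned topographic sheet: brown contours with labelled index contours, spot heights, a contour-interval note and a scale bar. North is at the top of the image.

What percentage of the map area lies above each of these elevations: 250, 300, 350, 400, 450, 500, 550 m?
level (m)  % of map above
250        97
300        88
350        66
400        43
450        26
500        19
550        10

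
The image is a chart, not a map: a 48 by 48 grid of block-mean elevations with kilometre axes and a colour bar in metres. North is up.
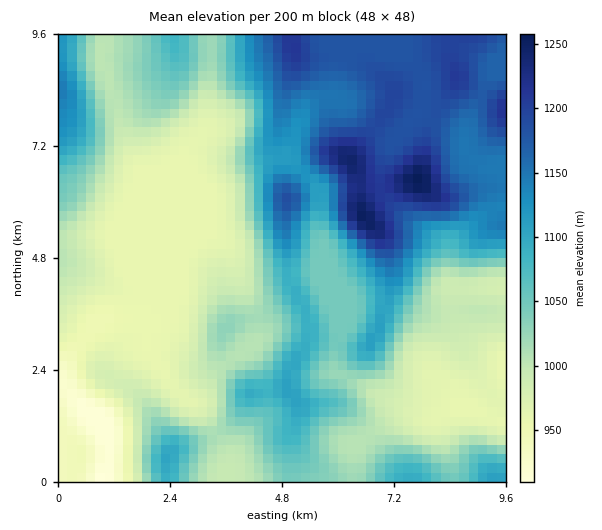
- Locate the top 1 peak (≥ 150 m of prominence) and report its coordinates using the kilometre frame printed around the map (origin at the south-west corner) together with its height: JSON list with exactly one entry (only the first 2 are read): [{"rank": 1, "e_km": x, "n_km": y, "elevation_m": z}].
[{"rank": 1, "e_km": 7.71, "n_km": 6.46, "elevation_m": 1259}]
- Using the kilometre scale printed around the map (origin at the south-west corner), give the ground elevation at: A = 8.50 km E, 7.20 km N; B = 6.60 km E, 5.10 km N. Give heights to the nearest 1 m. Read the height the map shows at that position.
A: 1154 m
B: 1180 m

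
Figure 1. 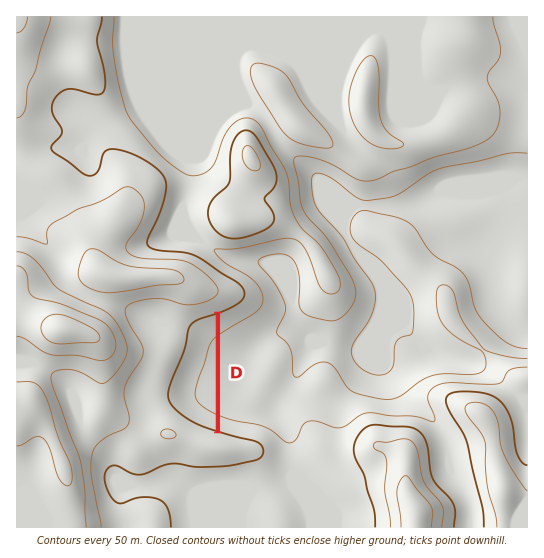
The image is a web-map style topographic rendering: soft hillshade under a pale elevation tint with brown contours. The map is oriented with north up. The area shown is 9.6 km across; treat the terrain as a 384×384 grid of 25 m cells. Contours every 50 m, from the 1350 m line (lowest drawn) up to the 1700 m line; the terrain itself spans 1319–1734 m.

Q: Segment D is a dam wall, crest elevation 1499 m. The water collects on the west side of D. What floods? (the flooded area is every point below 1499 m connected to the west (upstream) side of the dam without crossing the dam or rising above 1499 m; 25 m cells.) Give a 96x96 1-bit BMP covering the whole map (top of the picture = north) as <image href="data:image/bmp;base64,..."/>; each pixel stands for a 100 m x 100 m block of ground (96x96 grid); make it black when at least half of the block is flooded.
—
<image width="96" height="96" href="data:image/bmp;base64,Qk2+BAAAAAAAAD4AAAAoAAAAYAAAAGAAAAABAAEAAAAAAIAEAAATCwAAEwsAAAIAAAAAAAAA////AAAAAAAAAAAAAAAAAAAAAAAAAAAAAAAAAAAAAAAAAAAAAAAAAAAAAAAAAAAAAAAAAAAAAAAAAAAAAAAAAAAAAAAAAAAAAAAAAAAAAAAAAAAAAAAAAAAAAAAAAAAAAAAAAAAAAAAAAAAAAAAAAAAAAAAAAAAAAAAAAAAAAAAAAAAAAAAAAAAAAAAAAAAAAAAAAAAAAAAAAAAAAAAAAAAAAAAAAAAAAAAAAAAAAAAAAAAAAAAAAAAAAAAAAAAAAAAAAAAAAAAAAAAAAAAAAAAAAAAAAAAAAAAAAAAAAAAAAAAAAAAAAAAAAAAAAAAAPAAAAAAAAAAAAAAA/AAAAAAAAAAAAAAB/AAAAAAAAAAAAAAD/AAAAAAAAAAAAAAH/AAAAAAAAAAAAAAH/AAAAAAAAAAAAAAH/AAAAAAAAAAAAAAH/AAAAAAAAAAAAAAH/AAAAAAAAAAAAAAD/AAAAAAAAAAAAAAD/AAAAAAAAAAAAAAD/AAAAAAAAAAAAAAB/AAAAAAAAAAAAAAB/AAAAAAAAAAAAAAA/AAAAAAAAAAAAAAA/AAAAAAAAAAAAAAA/AAAAAAAAAAAAAAA/AAAAAAAAAAAAAAAfAAAAAAAAAAAAAAAfAAAAAAAAAAAAAAADAAAAAAAAAAAAAAAAAAAAAAAAAAAAAAAAAAAAAAAAAAAAAAAAAAAAAAAAAAAAAAAAAAAAAAAAAAAAAAAAAAAAAAAAAAAAAAAAAAAAAAAAAAAAAAAAAAAAAAAAAAAAAAAAAAAAAAAAAAAAAAAAAAAAAAAAAAAAAAAAAAAAAAAAAAAAAAAAAAAAAAAAAAAAAAAAAAAAAAAAAAAAAAAAAAAAAAAAAAAAAAAAAAAAAAAAAAAAAAAAAAAAAAAAAAAAAAAAAAAAAAAAAAAAAAAAAAAAAAAAAAAAAAAAAAAAAAAAAAAAAAAAAAAAAAAAAAAAAAAAAAAAAAAAAAAAAAAAAAAAAAAAAAAAAAAAAAAAAAAAAAAAAAAAAAAAAAAAAAAAAAAAAAAAAAAAAAAAAAAAAAAAAAAAAAAAAAAAAAAAAAAAAAAAAAAAAAAAAAAAAAAAAAAAAAAAAAAAAAAAAAAAAAAAAAAAAAAAAAAAAAAAAAAAAAAAAAAAAAAAAAAAAAAAAAAAAAAAAAAAAAAAAAAAAAAAAAAAAAAAAAAAAAAAAAAAAAAAAAAAAAAAAAAAAAAAAAAAAAAAAAAAAAAAAAAAAAAAAAAAAAAAAAAAAAAAAAAAAAAAAAAAAAAAAAAAAAAAAAAAAAAAAAAAAAAAAAAAAAAAAAAAAAAAAAAAAAAAAAAAAAAAAAAAAAAAAAAAAAAAAAAAAAAAAAAAAAAAAAAAAAAAAAAAAAAAAAAAAAAAAAAAAAAAAAAAAAAAAAAAAAAAAAAAAAAAAAAAAAAAAAAAAAAAAAAAAAAAAAAAAAAAAAAAAAAAAAAAAAAAAAAAAAAAAAAAAAAAAAAAAAAAAAAAAAAAAAAAAAAAAAAAAAAAAAAAAAAAAAAAAAAAAAAAAAAAAAAAAAAAAAAAAA="/>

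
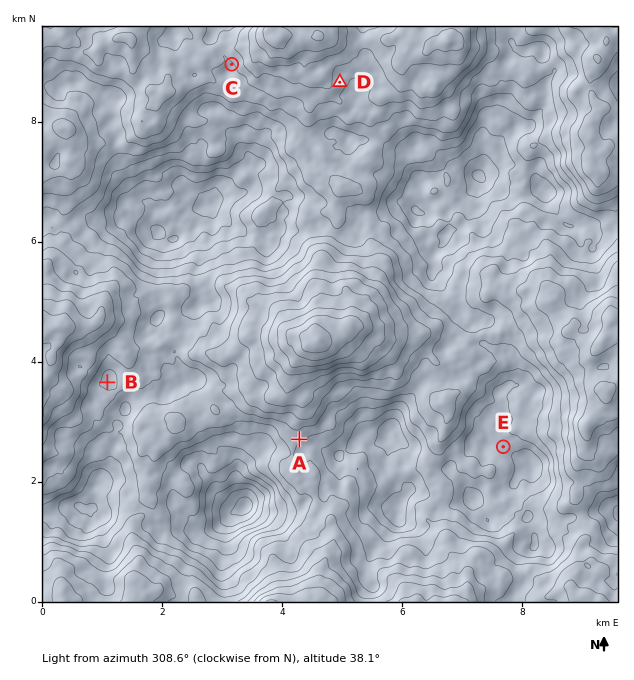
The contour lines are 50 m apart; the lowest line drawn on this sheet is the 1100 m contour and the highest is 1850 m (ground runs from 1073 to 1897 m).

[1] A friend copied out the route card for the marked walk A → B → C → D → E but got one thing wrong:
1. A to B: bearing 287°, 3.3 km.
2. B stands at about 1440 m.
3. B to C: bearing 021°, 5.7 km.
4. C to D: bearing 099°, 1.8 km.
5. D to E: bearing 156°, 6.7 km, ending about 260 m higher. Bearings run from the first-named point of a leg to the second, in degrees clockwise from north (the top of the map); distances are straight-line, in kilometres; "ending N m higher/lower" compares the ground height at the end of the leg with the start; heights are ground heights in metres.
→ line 5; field sense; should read lower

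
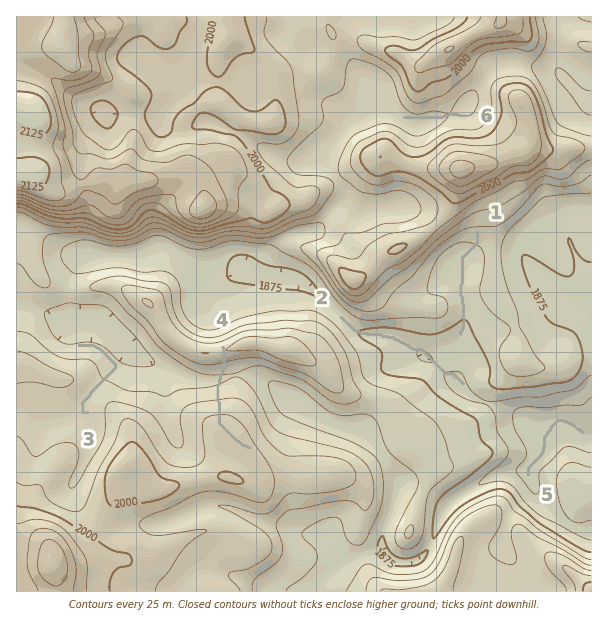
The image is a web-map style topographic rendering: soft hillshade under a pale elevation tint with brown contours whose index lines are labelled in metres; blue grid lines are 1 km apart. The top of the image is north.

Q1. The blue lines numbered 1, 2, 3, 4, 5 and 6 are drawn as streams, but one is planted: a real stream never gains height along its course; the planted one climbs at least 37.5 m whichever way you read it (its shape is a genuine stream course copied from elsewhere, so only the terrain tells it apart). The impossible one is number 4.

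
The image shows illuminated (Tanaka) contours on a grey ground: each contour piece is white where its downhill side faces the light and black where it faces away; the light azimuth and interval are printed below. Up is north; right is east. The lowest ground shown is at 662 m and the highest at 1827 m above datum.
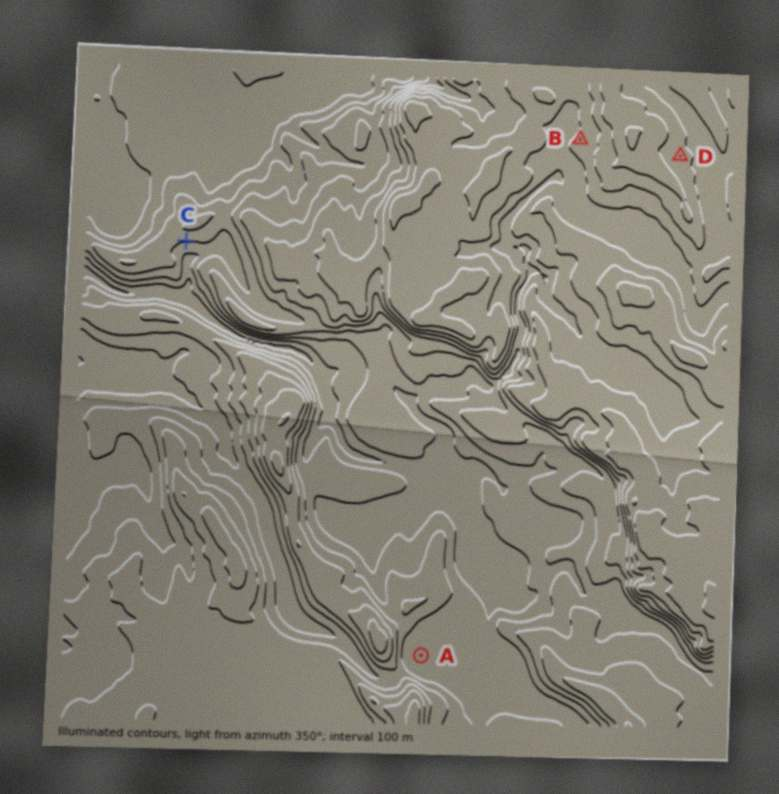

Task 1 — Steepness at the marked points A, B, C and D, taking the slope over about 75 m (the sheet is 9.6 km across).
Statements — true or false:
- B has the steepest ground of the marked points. false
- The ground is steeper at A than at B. false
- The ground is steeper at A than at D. false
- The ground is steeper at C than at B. true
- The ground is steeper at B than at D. true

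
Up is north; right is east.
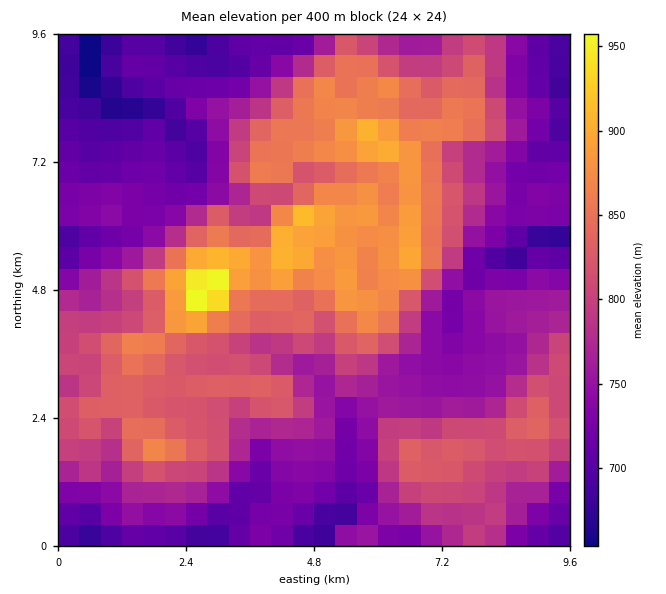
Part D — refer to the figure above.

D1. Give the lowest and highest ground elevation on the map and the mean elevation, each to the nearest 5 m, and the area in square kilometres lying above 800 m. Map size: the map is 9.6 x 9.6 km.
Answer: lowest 645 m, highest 980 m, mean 780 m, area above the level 38.1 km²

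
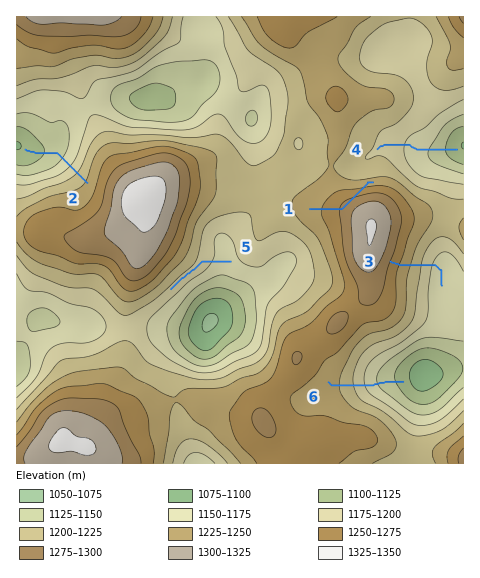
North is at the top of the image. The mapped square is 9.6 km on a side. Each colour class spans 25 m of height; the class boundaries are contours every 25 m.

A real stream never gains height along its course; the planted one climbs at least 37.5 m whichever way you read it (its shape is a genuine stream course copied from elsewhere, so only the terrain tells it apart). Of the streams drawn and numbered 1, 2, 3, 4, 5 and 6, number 1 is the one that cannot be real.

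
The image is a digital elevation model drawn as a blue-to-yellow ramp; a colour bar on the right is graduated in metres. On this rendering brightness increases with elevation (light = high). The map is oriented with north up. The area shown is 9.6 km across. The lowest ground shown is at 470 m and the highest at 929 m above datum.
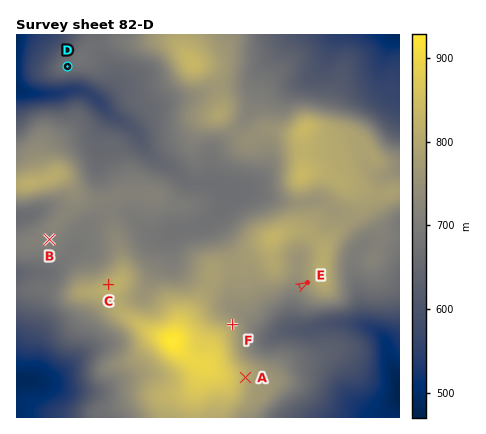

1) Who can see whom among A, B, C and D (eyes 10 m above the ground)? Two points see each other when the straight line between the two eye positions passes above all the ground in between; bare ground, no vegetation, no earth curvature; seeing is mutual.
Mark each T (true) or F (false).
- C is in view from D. T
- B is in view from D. F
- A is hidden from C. T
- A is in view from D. F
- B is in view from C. T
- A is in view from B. F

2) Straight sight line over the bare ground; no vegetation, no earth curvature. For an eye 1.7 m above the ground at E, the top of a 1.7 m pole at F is in view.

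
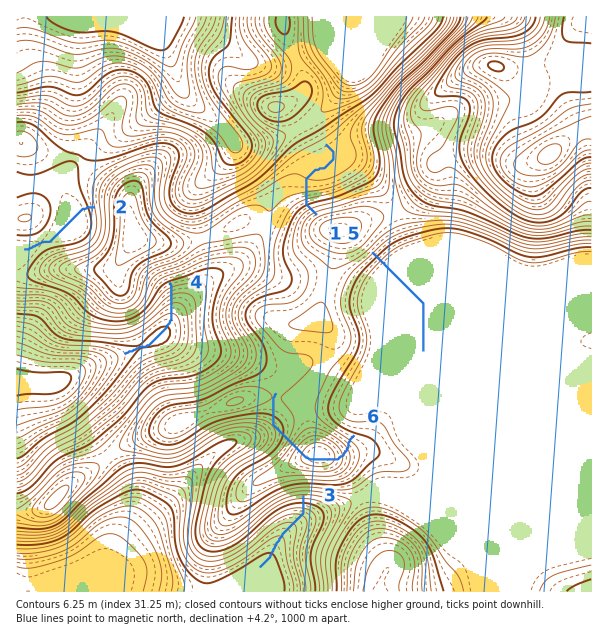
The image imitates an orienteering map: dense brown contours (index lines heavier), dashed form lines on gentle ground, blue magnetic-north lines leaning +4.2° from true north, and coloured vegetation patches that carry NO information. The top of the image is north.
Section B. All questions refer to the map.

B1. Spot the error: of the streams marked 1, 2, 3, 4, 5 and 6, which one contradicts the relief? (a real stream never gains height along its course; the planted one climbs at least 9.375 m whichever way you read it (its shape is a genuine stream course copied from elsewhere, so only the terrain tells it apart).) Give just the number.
6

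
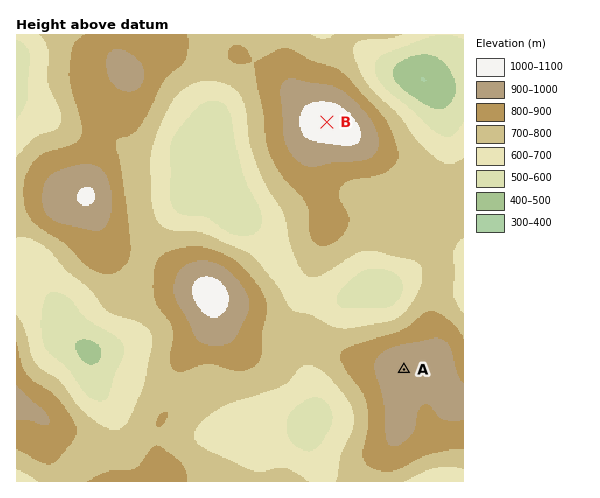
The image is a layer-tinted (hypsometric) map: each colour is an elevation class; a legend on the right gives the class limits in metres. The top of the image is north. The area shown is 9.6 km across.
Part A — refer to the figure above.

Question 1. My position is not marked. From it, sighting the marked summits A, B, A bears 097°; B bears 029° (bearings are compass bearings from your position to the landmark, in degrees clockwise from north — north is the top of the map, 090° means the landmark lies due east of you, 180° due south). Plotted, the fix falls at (203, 345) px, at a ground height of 890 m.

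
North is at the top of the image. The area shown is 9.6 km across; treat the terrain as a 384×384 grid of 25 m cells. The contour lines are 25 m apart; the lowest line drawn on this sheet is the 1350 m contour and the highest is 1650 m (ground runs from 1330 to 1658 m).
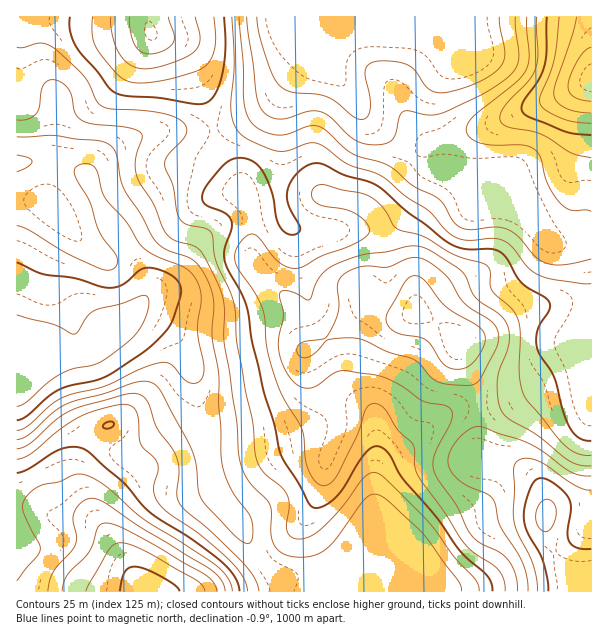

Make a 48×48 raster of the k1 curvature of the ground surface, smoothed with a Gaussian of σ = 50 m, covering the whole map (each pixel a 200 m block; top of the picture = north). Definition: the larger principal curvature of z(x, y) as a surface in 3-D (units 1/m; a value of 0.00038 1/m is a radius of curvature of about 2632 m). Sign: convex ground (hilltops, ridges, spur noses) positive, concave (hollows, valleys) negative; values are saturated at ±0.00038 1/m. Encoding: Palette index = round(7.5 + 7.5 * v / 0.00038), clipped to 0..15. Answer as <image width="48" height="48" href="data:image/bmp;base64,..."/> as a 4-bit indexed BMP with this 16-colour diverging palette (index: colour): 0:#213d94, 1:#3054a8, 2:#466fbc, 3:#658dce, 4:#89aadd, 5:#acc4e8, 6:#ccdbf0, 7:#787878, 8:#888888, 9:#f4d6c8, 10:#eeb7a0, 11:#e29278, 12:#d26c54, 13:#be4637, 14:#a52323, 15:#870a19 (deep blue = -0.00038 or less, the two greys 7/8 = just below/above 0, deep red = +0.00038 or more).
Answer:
<image width="48" height="48" href="data:image/bmp;base64,Qk32BAAAAAAAAHYAAAAoAAAAMAAAADAAAAABAAQAAAAAAIAEAAATCwAAEwsAABAAAAAAAAAAlD0hAKhUMAC8b0YAzo1lAN2qiQDoxKwA8NvMAHh4eACIiIgAyNb0AKC37gB4kuIAVGzSADdGvgAjI6UAGQqHAHiay5iaq9////6oeJmIeIiId1VndlrsmImrvLmrzO7u7suXeJiId3eHiHeJhmv8qYiJmqq93duqupmZmZmIeHh3iJq7hm39qnZ3Z5ve3KiJmHisy6mIh4d3eJzsl4/8mYiHZ67+uYiJh3ec7bqIh4d3d67rqr/7dYmpmt/sl3iJh3Z639qId3h3aN/Kq8/6ZYq6vO7Jd3d3iHZ4nf2od3eHjOyXms/8l6qpm9yod4dmeId3ee/JdWeIrLqGeb/+3KqXi9qZmJh2eJmHZ8/pdniaqaqYiL/87ru5nMiJqrqHiJqpiL/6iJrMuquqmc/7vLzKq6d4m7qYiZqqqs77iJq7zdzLu//Yd6zbqpd3q7qYiJmpmrztmIipq97Lvf6mRJvtuqmau5mHeImYiZrNqYipia3KvMqWQ2jf7e7MuHh3d4mYiZmtqZmpiJzJmZmXVUat///+qHiIh4mImpmrqIipd4rLl4mXZkerze//6YiZmJmIq6mal2iZh3nchXqnd1eruXjf/IiJmZmJvKmIhmiJqHrcdnqod2eaqFWN/ad3eKmJzahnmIiIq5vbZ5qYiIh5mGZ6zchmabh53bhniYh3nMzJaKmYiJhoqHd4m8p3eaiJ3sqHiIh3i93Jmpd4iKdoqYd3ebqImqib7d24eJmIm93synVnd5hoqXd3eKmZqamb26zbmaupvN3/64Znd4iJqHd3d4iZiamK2mi8qr3Lze3N7KiIh3iZmHeHd4iHeKmb2WWLuqrMy8qJu6qqmImYiImYd3dmaaq92oZ72oe9qahWeKzMy4iYh5vKdWZVeb3/y7vN7Ki9mahmibzMy3iIiK3bdGZFi+/9mKzu7svNvM3KvLl4mHiImu7MuYiK3v/pZoqqvLvNzd7/24VWiHeIrduavMu83v+3Zol3mXi9yprO63ZmiHeKzKd4m9yqqd+2ZohmiZm9x0R724d3iJmrynd3ibyod7+2Z4h2iry7tzNpuoiImKqrqIh3ipvLmL6neamJrf65uWZ4iIiKmKqqmImYmpm8282Ym83v//yYq4d4iIiKl6mpiImZqZmavMyYm97v/bhmiYh4iIibl4iZh3iaqpmYicuZms3Lqrl2eIiIh4ibmHiJhlaKu6mYibuqqb24eaqYh3iId2eamId4h1aKqqqoirq7qb2nZ5mpiIiIhlaKl4h3iGeamHiZm7qZms2WZoiaqqqql1WKl7u6q5iYh2eKvLl2ed2WZoiqq7zN24Z6qMy7vMqHd2ebzKdVaM2nZ4q7qr3f//yqqbqYisyoeJq7zKdWeKuod5zJiJq9///+3Lh2ZpzKmauqzJd3eJmYd6y4d4iJrP///rh2ZXrLqZiK3JiHeHeIiruod3dmZnrf7ah3d4isuYiL3amId3d4q7qph2ZmVEas3ah4mqqs26q83amHd3eJupiZl3ZlREeszqmJq7qr3e7c3Jh3eHeJmYiJiHd2Zni7zaqqqpmazcur3Id3d3eIiHeIiIiIiZm7vYq7mJmqzJeL3HZnd3d4iHeIiIiJmZmqvA=="/>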